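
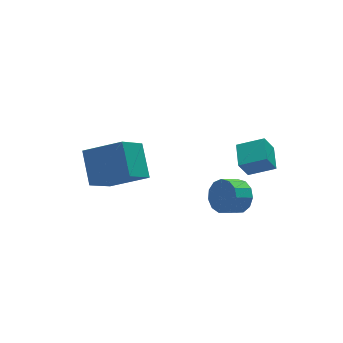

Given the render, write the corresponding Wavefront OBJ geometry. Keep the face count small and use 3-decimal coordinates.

v -2.228 2.913 -4.205
v -3.471 2.209 -2.863
v -1.947 4.394 -3.167
v -3.191 3.69 -1.825
v -0.689 1.97 -3.275
v -1.933 1.266 -1.933
v -0.409 3.451 -2.237
v -1.652 2.747 -0.895
v 2.722 -0.122 -4.135
v 3.151 0.085 -3.395
v 2.267 -0.051 -2.845
v 1.838 -0.258 -3.585
v 2.972 0.51 -3.577
v 2.089 0.374 -3.026
v 2.714 0.735 -3.935
v 1.83 0.599 -3.385
v 2.458 0.688 -4.358
v 1.575 0.552 -3.807
v 2.286 0.383 -4.709
v 1.403 0.247 -4.159
v 2.253 -0.081 -4.879
v 1.369 -0.218 -4.328
v 2.368 -0.559 -4.812
v 1.484 -0.695 -4.262
v 2.595 -0.898 -4.53
v 1.712 -1.034 -3.98
v 2.863 -0.99 -4.123
v 1.979 -1.127 -3.573
v 3.086 -0.807 -3.72
v 2.202 -0.943 -3.17
v 3.193 -0.406 -3.449
v 2.31 -0.543 -2.898
v 2.436 -1.539 -0.967
v 1.931 -1.589 -0.002
v 2.852 -0.447 -0.694
v 2.347 -0.497 0.271
v 3.513 -2.083 -0.431
v 3.008 -2.133 0.534
v 3.929 -0.991 -0.158
v 3.424 -1.041 0.807
f 2 4 1
f 5 2 1
f 1 4 3
f 3 5 1
f 2 8 4
f 6 2 5
f 6 8 2
f 4 8 3
f 7 5 3
f 3 8 7
f 7 6 5
f 8 6 7
f 10 9 13
f 10 13 11
f 11 13 14
f 11 14 12
f 13 9 15
f 13 15 14
f 14 15 16
f 14 16 12
f 15 9 17
f 15 17 16
f 16 17 18
f 16 18 12
f 17 9 19
f 17 19 18
f 18 19 20
f 18 20 12
f 19 9 21
f 19 21 20
f 20 21 22
f 20 22 12
f 21 9 23
f 21 23 22
f 22 23 24
f 22 24 12
f 23 9 25
f 23 25 24
f 24 25 26
f 24 26 12
f 25 9 27
f 25 27 26
f 26 27 28
f 26 28 12
f 27 9 29
f 27 29 28
f 28 29 30
f 28 30 12
f 29 9 31
f 29 31 30
f 30 31 32
f 30 32 12
f 31 9 10
f 31 10 32
f 32 10 11
f 32 11 12
f 34 36 33
f 37 34 33
f 33 36 35
f 35 37 33
f 34 40 36
f 38 34 37
f 38 40 34
f 36 40 35
f 39 37 35
f 35 40 39
f 39 38 37
f 40 38 39



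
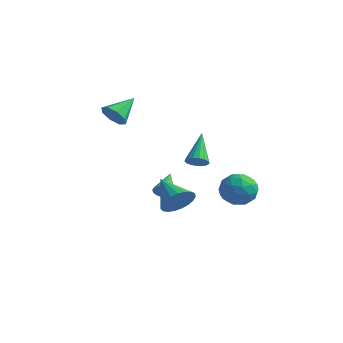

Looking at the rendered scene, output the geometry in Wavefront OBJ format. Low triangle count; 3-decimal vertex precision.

v 3.194 1.162 -1.583
v 3.714 1.567 -0.619
v 4.046 -0.507 -1.341
v 4.566 -0.102 -0.377
v 3.413 -0.283 -0.386
v 2.886 0.748 -0.536
v 4.874 0.312 -1.424
v 4.347 1.343 -1.574
v 4.752 1.042 -0.521
v 3.849 0.674 0.12
v 3.911 0.386 -2.08
v 3.008 0.018 -1.439
v 3.38 1.511 -1.122
v 4.38 -0.451 -0.838
v 3.703 -0.557 -0.843
v 4.008 -0.319 -0.277
v 2.893 1.029 -1.073
v 3.198 1.267 -0.507
v 3.021 0.18 -0.37
v 4.562 -0.207 -1.453
v 4.867 0.031 -0.887
v 3.752 1.379 -1.683
v 4.057 1.617 -1.117
v 4.739 0.88 -1.59
v 4.295 1.44 -0.498
v 4.795 0.459 -0.356
v 4.976 0.703 -0.972
v 4.667 1.309 -1.059
v 3.764 1.224 -0.121
v 4.265 0.243 0.021
v 3.587 0.137 0.016
v 3.278 0.743 -0.072
v 4.374 0.915 -0.064
v 3.495 0.817 -1.981
v 3.996 -0.164 -1.839
v 4.482 0.317 -1.888
v 4.173 0.923 -1.976
v 2.965 0.601 -1.604
v 3.465 -0.38 -1.462
v 3.093 -0.249 -0.901
v 2.784 0.357 -0.988
v 3.386 0.145 -1.896
v -3.396 -1.177 3.421
v -2.824 -1.58 3.987
v -3.164 0.437 4.339
v -2.506 -1.313 3.438
v -2.709 -0.966 2.878
v -3.314 -0.742 2.637
v -3.967 -0.773 2.855
v -4.285 -1.04 3.405
v -4.082 -1.387 3.964
v -3.477 -1.611 4.205
v 3.146 -2.38 2.006
v 3.706 -2.467 2.364
v 2.434 -0.92 3.474
v 3.78 -2.229 2.163
v 3.709 -2.025 1.926
v 3.509 -1.902 1.707
v 3.226 -1.889 1.556
v 2.925 -1.988 1.509
v 2.674 -2.177 1.575
v 2.532 -2.413 1.74
v 2.53 -2.641 1.966
v 2.67 -2.809 2.201
v 2.918 -2.879 2.391
v 3.219 -2.834 2.493
v 3.503 -2.686 2.483
v 2.53 -3.229 -0.834
v 2.859 -3.699 0.057
v 0.85 -2.531 0.154
v 3.044 -3.3 0.09
v 3.14 -2.889 -0.036
v 3.131 -2.537 -0.301
v 3.017 -2.304 -0.658
v 2.82 -2.231 -1.045
v 2.572 -2.331 -1.396
v 2.317 -2.586 -1.65
v 2.099 -2.952 -1.762
v 1.955 -3.366 -1.714
v 1.911 -3.756 -1.514
v 1.974 -4.055 -1.196
v 2.133 -4.211 -0.816
v 2.36 -4.198 -0.438
v 2.617 -4.016 -0.13
v -2.242 1.935 -3.445
v -1.718 1.915 -3.028
v -2.818 3.385 -2.655
v -1.616 2.079 -3.254
v -1.638 2.215 -3.519
v -1.779 2.295 -3.769
v -2.012 2.304 -3.955
v -2.29 2.239 -4.04
v -2.559 2.114 -4.007
v -2.765 1.954 -3.863
v -2.867 1.79 -3.636
v -2.846 1.654 -3.371
v -2.704 1.574 -3.121
v -2.471 1.566 -2.935
v -2.193 1.63 -2.85
v -1.924 1.755 -2.883
f 1 38 17
f 38 12 41
f 17 41 6
f 38 41 17
f 1 17 13
f 17 6 18
f 13 18 2
f 17 18 13
f 1 13 22
f 13 2 23
f 22 23 8
f 13 23 22
f 1 22 34
f 22 8 37
f 34 37 11
f 22 37 34
f 1 34 38
f 34 11 42
f 38 42 12
f 34 42 38
f 2 18 29
f 18 6 32
f 29 32 10
f 18 32 29
f 6 41 19
f 41 12 40
f 19 40 5
f 41 40 19
f 12 42 39
f 42 11 35
f 39 35 3
f 42 35 39
f 11 37 36
f 37 8 24
f 36 24 7
f 37 24 36
f 8 23 28
f 23 2 25
f 28 25 9
f 23 25 28
f 4 30 16
f 30 10 31
f 16 31 5
f 30 31 16
f 4 16 14
f 16 5 15
f 14 15 3
f 16 15 14
f 4 14 21
f 14 3 20
f 21 20 7
f 14 20 21
f 4 21 26
f 21 7 27
f 26 27 9
f 21 27 26
f 4 26 30
f 26 9 33
f 30 33 10
f 26 33 30
f 5 31 19
f 31 10 32
f 19 32 6
f 31 32 19
f 3 15 39
f 15 5 40
f 39 40 12
f 15 40 39
f 7 20 36
f 20 3 35
f 36 35 11
f 20 35 36
f 9 27 28
f 27 7 24
f 28 24 8
f 27 24 28
f 10 33 29
f 33 9 25
f 29 25 2
f 33 25 29
f 44 43 46
f 44 46 45
f 46 43 47
f 46 47 45
f 47 43 48
f 47 48 45
f 48 43 49
f 48 49 45
f 49 43 50
f 49 50 45
f 50 43 51
f 50 51 45
f 51 43 52
f 51 52 45
f 52 43 44
f 52 44 45
f 54 53 56
f 54 56 55
f 56 53 57
f 56 57 55
f 57 53 58
f 57 58 55
f 58 53 59
f 58 59 55
f 59 53 60
f 59 60 55
f 60 53 61
f 60 61 55
f 61 53 62
f 61 62 55
f 62 53 63
f 62 63 55
f 63 53 64
f 63 64 55
f 64 53 65
f 64 65 55
f 65 53 66
f 65 66 55
f 66 53 67
f 66 67 55
f 67 53 54
f 67 54 55
f 69 68 71
f 69 71 70
f 71 68 72
f 71 72 70
f 72 68 73
f 72 73 70
f 73 68 74
f 73 74 70
f 74 68 75
f 74 75 70
f 75 68 76
f 75 76 70
f 76 68 77
f 76 77 70
f 77 68 78
f 77 78 70
f 78 68 79
f 78 79 70
f 79 68 80
f 79 80 70
f 80 68 81
f 80 81 70
f 81 68 82
f 81 82 70
f 82 68 83
f 82 83 70
f 83 68 84
f 83 84 70
f 84 68 69
f 84 69 70
f 86 85 88
f 86 88 87
f 88 85 89
f 88 89 87
f 89 85 90
f 89 90 87
f 90 85 91
f 90 91 87
f 91 85 92
f 91 92 87
f 92 85 93
f 92 93 87
f 93 85 94
f 93 94 87
f 94 85 95
f 94 95 87
f 95 85 96
f 95 96 87
f 96 85 97
f 96 97 87
f 97 85 98
f 97 98 87
f 98 85 99
f 98 99 87
f 99 85 100
f 99 100 87
f 100 85 86
f 100 86 87



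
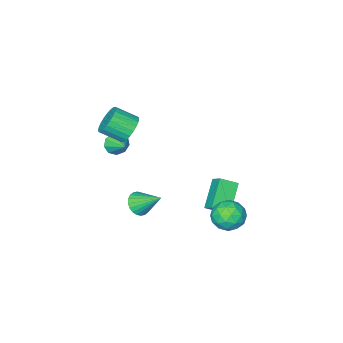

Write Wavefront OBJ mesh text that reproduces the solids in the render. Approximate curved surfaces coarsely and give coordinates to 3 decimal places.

v 1.083 -3.06 0.776
v 1.612 -2.381 0.958
v 2.446 -3.221 1.667
v 1.917 -3.9 1.484
v 1.396 -2.371 1.225
v 2.23 -3.211 1.933
v 1.132 -2.466 1.423
v 1.966 -3.306 2.132
v 0.86 -2.651 1.522
v 1.695 -3.491 2.231
v 0.623 -2.898 1.508
v 1.457 -3.739 2.217
v 0.455 -3.171 1.383
v 1.29 -4.011 2.091
v 0.384 -3.426 1.165
v 1.218 -4.266 1.873
v 0.418 -3.625 0.887
v 1.252 -4.466 1.596
v 0.554 -3.739 0.593
v 1.388 -4.579 1.302
v 0.77 -3.749 0.327
v 1.604 -4.589 1.035
v 1.034 -3.654 0.128
v 1.868 -4.494 0.837
v 1.305 -3.469 0.029
v 2.14 -4.309 0.738
v 1.543 -3.221 0.043
v 2.377 -4.062 0.752
v 1.71 -2.949 0.169
v 2.545 -3.789 0.877
v 1.782 -2.694 0.387
v 2.616 -3.534 1.095
v 1.748 -2.494 0.664
v 2.582 -3.335 1.373
v -1.838 0.048 -2.719
v -1.721 0.769 -2.143
v -2.659 0.563 -3.197
v -2.542 1.284 -2.621
v -0.658 0.816 -3.919
v -0.541 1.537 -3.343
v -1.479 1.331 -4.397
v -1.362 2.052 -3.821
v 2.178 -0.978 -3.231
v 2.85 -0.656 -3.319
v 1.722 0.258 -2.189
v 2.698 -0.53 -3.535
v 2.466 -0.472 -3.704
v 2.191 -0.492 -3.802
v 1.914 -0.585 -3.813
v 1.677 -0.738 -3.735
v 1.517 -0.928 -3.581
v 1.457 -1.125 -3.373
v 1.507 -1.3 -3.144
v 1.659 -1.426 -2.928
v 1.89 -1.483 -2.758
v 2.165 -1.464 -2.66
v 2.442 -1.371 -2.65
v 2.679 -1.218 -2.727
v 2.84 -1.028 -2.882
v 2.9 -0.831 -3.09
v 0.911 -4.462 -1.315
v 1.385 -4.79 -0.884
v 1.169 -3.418 -0.805
v 1.607 -4.643 -1.298
v 1.504 -4.411 -1.72
v 1.123 -4.203 -1.952
v 0.642 -4.116 -1.886
v 0.288 -4.191 -1.553
v 0.224 -4.393 -1.108
v 0.482 -4.626 -0.76
v 0.941 -4.783 -0.671
v -0.661 3.265 -2.275
v 0.128 3.413 -2.834
v -1.228 2.247 -3.346
v -0.439 2.395 -3.905
v -0.354 1.922 -3.053
v -0.003 2.55 -2.392
v -1.097 3.11 -3.788
v -0.746 3.738 -3.127
v -0.141 3.317 -3.769
v 0.318 2.582 -3.315
v -1.418 3.078 -2.865
v -0.959 2.343 -2.411
v -0.216 3.428 -2.461
v -0.884 2.232 -3.719
v -0.833 1.954 -3.219
v -0.37 2.04 -3.547
v -0.294 2.921 -2.201
v 0.17 3.008 -2.529
v -0.113 2.132 -2.658
v -1.27 2.652 -3.651
v -0.806 2.739 -3.979
v -0.73 3.62 -2.633
v -0.267 3.706 -2.961
v -0.987 3.528 -3.522
v 0.089 3.458 -3.339
v -0.245 2.86 -3.968
v -0.631 3.28 -3.9
v -0.425 3.65 -3.511
v 0.359 3.027 -3.072
v 0.025 2.429 -3.701
v 0.075 2.151 -3.2
v 0.281 2.52 -2.812
v 0.2 2.97 -3.621
v -1.125 3.231 -2.479
v -1.459 2.633 -3.108
v -1.381 3.14 -3.368
v -1.175 3.509 -2.98
v -0.855 2.8 -2.212
v -1.189 2.202 -2.841
v -0.675 2.01 -2.669
v -0.469 2.38 -2.28
v -1.3 2.69 -2.559
f 2 1 5
f 2 5 3
f 3 5 6
f 3 6 4
f 5 1 7
f 5 7 6
f 6 7 8
f 6 8 4
f 7 1 9
f 7 9 8
f 8 9 10
f 8 10 4
f 9 1 11
f 9 11 10
f 10 11 12
f 10 12 4
f 11 1 13
f 11 13 12
f 12 13 14
f 12 14 4
f 13 1 15
f 13 15 14
f 14 15 16
f 14 16 4
f 15 1 17
f 15 17 16
f 16 17 18
f 16 18 4
f 17 1 19
f 17 19 18
f 18 19 20
f 18 20 4
f 19 1 21
f 19 21 20
f 20 21 22
f 20 22 4
f 21 1 23
f 21 23 22
f 22 23 24
f 22 24 4
f 23 1 25
f 23 25 24
f 24 25 26
f 24 26 4
f 25 1 27
f 25 27 26
f 26 27 28
f 26 28 4
f 27 1 29
f 27 29 28
f 28 29 30
f 28 30 4
f 29 1 31
f 29 31 30
f 30 31 32
f 30 32 4
f 31 1 33
f 31 33 32
f 32 33 34
f 32 34 4
f 33 1 2
f 33 2 34
f 34 2 3
f 34 3 4
f 36 38 35
f 39 36 35
f 35 38 37
f 37 39 35
f 36 42 38
f 40 36 39
f 40 42 36
f 38 42 37
f 41 39 37
f 37 42 41
f 41 40 39
f 42 40 41
f 44 43 46
f 44 46 45
f 46 43 47
f 46 47 45
f 47 43 48
f 47 48 45
f 48 43 49
f 48 49 45
f 49 43 50
f 49 50 45
f 50 43 51
f 50 51 45
f 51 43 52
f 51 52 45
f 52 43 53
f 52 53 45
f 53 43 54
f 53 54 45
f 54 43 55
f 54 55 45
f 55 43 56
f 55 56 45
f 56 43 57
f 56 57 45
f 57 43 58
f 57 58 45
f 58 43 59
f 58 59 45
f 59 43 60
f 59 60 45
f 60 43 44
f 60 44 45
f 62 61 64
f 62 64 63
f 64 61 65
f 64 65 63
f 65 61 66
f 65 66 63
f 66 61 67
f 66 67 63
f 67 61 68
f 67 68 63
f 68 61 69
f 68 69 63
f 69 61 70
f 69 70 63
f 70 61 71
f 70 71 63
f 71 61 62
f 71 62 63
f 72 109 88
f 109 83 112
f 88 112 77
f 109 112 88
f 72 88 84
f 88 77 89
f 84 89 73
f 88 89 84
f 72 84 93
f 84 73 94
f 93 94 79
f 84 94 93
f 72 93 105
f 93 79 108
f 105 108 82
f 93 108 105
f 72 105 109
f 105 82 113
f 109 113 83
f 105 113 109
f 73 89 100
f 89 77 103
f 100 103 81
f 89 103 100
f 77 112 90
f 112 83 111
f 90 111 76
f 112 111 90
f 83 113 110
f 113 82 106
f 110 106 74
f 113 106 110
f 82 108 107
f 108 79 95
f 107 95 78
f 108 95 107
f 79 94 99
f 94 73 96
f 99 96 80
f 94 96 99
f 75 101 87
f 101 81 102
f 87 102 76
f 101 102 87
f 75 87 85
f 87 76 86
f 85 86 74
f 87 86 85
f 75 85 92
f 85 74 91
f 92 91 78
f 85 91 92
f 75 92 97
f 92 78 98
f 97 98 80
f 92 98 97
f 75 97 101
f 97 80 104
f 101 104 81
f 97 104 101
f 76 102 90
f 102 81 103
f 90 103 77
f 102 103 90
f 74 86 110
f 86 76 111
f 110 111 83
f 86 111 110
f 78 91 107
f 91 74 106
f 107 106 82
f 91 106 107
f 80 98 99
f 98 78 95
f 99 95 79
f 98 95 99
f 81 104 100
f 104 80 96
f 100 96 73
f 104 96 100



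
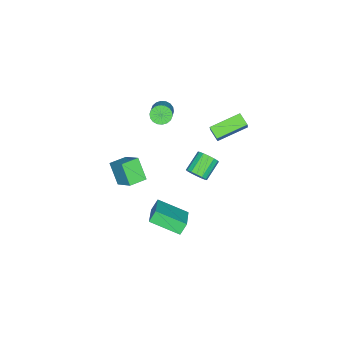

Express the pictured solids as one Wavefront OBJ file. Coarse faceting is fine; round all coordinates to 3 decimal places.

v 2.275 -1.141 2.058
v 2.757 -0.098 2.96
v 1.358 -0.673 2.007
v 1.84 0.37 2.909
v 2.72 -0.39 0.951
v 3.202 0.653 1.853
v 1.803 0.078 0.9
v 2.285 1.121 1.802
v -1.809 3.176 2.504
v -2.159 2.543 2.889
v -3.184 4.279 3.065
v -3.534 3.646 3.45
v -1.346 3.374 3.25
v -1.696 2.741 3.635
v -2.721 4.477 3.811
v -3.071 3.844 4.196
v -0.009 0.057 -3.878
v -0.429 0.241 -3.21
v -0.453 1.747 -4.624
v -0.872 1.932 -3.956
v 1.472 0.768 -3.144
v 1.053 0.953 -2.476
v 1.029 2.459 -3.89
v 0.609 2.643 -3.222
v 1.918 3.899 3.299
v 2.248 4.103 3.782
v 1.172 4.225 4.465
v 0.842 4.021 3.981
v 2.173 4.367 3.616
v 1.097 4.489 4.299
v 2.029 4.505 3.365
v 0.953 4.627 4.048
v 1.855 4.482 3.096
v 0.78 4.604 3.779
v 1.699 4.302 2.881
v 0.623 4.424 3.564
v 1.601 4.014 2.778
v 0.525 4.136 3.461
v 1.588 3.695 2.815
v 0.512 3.817 3.498
v 1.663 3.431 2.981
v 0.587 3.553 3.664
v 1.807 3.293 3.232
v 0.731 3.415 3.915
v 1.98 3.316 3.501
v 0.905 3.438 4.184
v 2.137 3.496 3.716
v 1.061 3.618 4.399
v 2.235 3.784 3.819
v 1.159 3.906 4.502
v -4.517 -1.745 0.44
v -4.229 -1.496 -0.074
v -2.955 -0.865 0.946
v -3.243 -1.115 1.46
v -4.401 -1.286 0.01
v -3.127 -0.655 1.03
v -4.596 -1.166 0.18
v -3.322 -0.535 1.2
v -4.775 -1.161 0.401
v -3.501 -0.53 1.421
v -4.904 -1.272 0.63
v -3.629 -0.641 1.65
v -4.955 -1.477 0.821
v -3.681 -0.846 1.841
v -4.92 -1.735 0.937
v -3.646 -1.104 1.957
v -4.805 -1.995 0.954
v -3.531 -1.364 1.974
v -4.633 -2.205 0.87
v -3.359 -1.574 1.89
v -4.438 -2.325 0.7
v -3.164 -1.694 1.72
v -4.259 -2.33 0.479
v -2.985 -1.699 1.499
v -4.131 -2.219 0.25
v -2.856 -1.588 1.27
v -4.079 -2.014 0.059
v -2.805 -1.383 1.079
v -4.114 -1.756 -0.057
v -2.84 -1.125 0.963
f 2 4 1
f 5 2 1
f 1 4 3
f 3 5 1
f 2 8 4
f 6 2 5
f 6 8 2
f 4 8 3
f 7 5 3
f 3 8 7
f 7 6 5
f 8 6 7
f 10 12 9
f 13 10 9
f 9 12 11
f 11 13 9
f 10 16 12
f 14 10 13
f 14 16 10
f 12 16 11
f 15 13 11
f 11 16 15
f 15 14 13
f 16 14 15
f 18 20 17
f 21 18 17
f 17 20 19
f 19 21 17
f 18 24 20
f 22 18 21
f 22 24 18
f 20 24 19
f 23 21 19
f 19 24 23
f 23 22 21
f 24 22 23
f 26 25 29
f 26 29 27
f 27 29 30
f 27 30 28
f 29 25 31
f 29 31 30
f 30 31 32
f 30 32 28
f 31 25 33
f 31 33 32
f 32 33 34
f 32 34 28
f 33 25 35
f 33 35 34
f 34 35 36
f 34 36 28
f 35 25 37
f 35 37 36
f 36 37 38
f 36 38 28
f 37 25 39
f 37 39 38
f 38 39 40
f 38 40 28
f 39 25 41
f 39 41 40
f 40 41 42
f 40 42 28
f 41 25 43
f 41 43 42
f 42 43 44
f 42 44 28
f 43 25 45
f 43 45 44
f 44 45 46
f 44 46 28
f 45 25 47
f 45 47 46
f 46 47 48
f 46 48 28
f 47 25 49
f 47 49 48
f 48 49 50
f 48 50 28
f 49 25 26
f 49 26 50
f 50 26 27
f 50 27 28
f 52 51 55
f 52 55 53
f 53 55 56
f 53 56 54
f 55 51 57
f 55 57 56
f 56 57 58
f 56 58 54
f 57 51 59
f 57 59 58
f 58 59 60
f 58 60 54
f 59 51 61
f 59 61 60
f 60 61 62
f 60 62 54
f 61 51 63
f 61 63 62
f 62 63 64
f 62 64 54
f 63 51 65
f 63 65 64
f 64 65 66
f 64 66 54
f 65 51 67
f 65 67 66
f 66 67 68
f 66 68 54
f 67 51 69
f 67 69 68
f 68 69 70
f 68 70 54
f 69 51 71
f 69 71 70
f 70 71 72
f 70 72 54
f 71 51 73
f 71 73 72
f 72 73 74
f 72 74 54
f 73 51 75
f 73 75 74
f 74 75 76
f 74 76 54
f 75 51 77
f 75 77 76
f 76 77 78
f 76 78 54
f 77 51 79
f 77 79 78
f 78 79 80
f 78 80 54
f 79 51 52
f 79 52 80
f 80 52 53
f 80 53 54



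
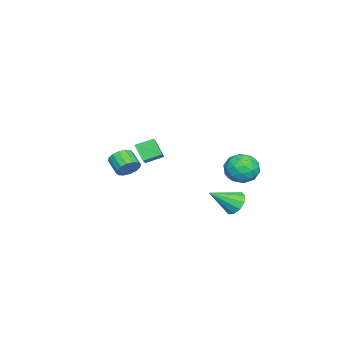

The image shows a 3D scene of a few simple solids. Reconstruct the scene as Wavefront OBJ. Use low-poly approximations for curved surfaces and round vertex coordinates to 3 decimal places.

v -1.892 -2.862 0.087
v -1.465 -3.465 -0.163
v -2.161 -4.201 0.422
v -2.588 -3.598 0.673
v -1.293 -3.352 0.184
v -1.989 -4.088 0.769
v -1.281 -3.108 0.505
v -1.977 -3.844 1.091
v -1.433 -2.798 0.714
v -2.129 -3.533 1.3
v -1.707 -2.505 0.756
v -2.404 -3.241 1.341
v -2.032 -2.308 0.618
v -2.728 -3.043 1.203
v -2.319 -2.259 0.338
v -3.015 -2.995 0.923
v -2.491 -2.372 -0.009
v -3.187 -3.108 0.576
v -2.503 -2.616 -0.331
v -3.199 -3.352 0.255
v -2.351 -2.927 -0.54
v -3.047 -3.662 0.046
v -2.076 -3.219 -0.581
v -2.773 -3.955 0.004
v -1.752 -3.417 -0.443
v -2.448 -4.152 0.142
v 1.649 4.523 0.194
v 2.351 4.661 -0.247
v 2.551 3.297 1.246
v 2.342 4.995 0.15
v 2.069 5.149 0.564
v 1.635 5.064 0.836
v 1.207 4.772 0.863
v 0.947 4.385 0.634
v 0.956 4.05 0.237
v 1.229 3.896 -0.176
v 1.663 3.981 -0.448
v 2.092 4.273 -0.475
v -2.123 4.729 0.699
v -1.464 3.881 0.4
v -3.336 3.559 1.34
v -2.677 2.711 1.041
v -2.374 3.385 1.875
v -1.624 4.108 1.479
v -3.176 3.332 0.261
v -2.426 4.055 -0.135
v -2.115 3.018 0.129
v -1.619 3.051 1.127
v -3.181 4.389 0.613
v -2.685 4.422 1.611
v -1.687 4.408 0.493
v -3.113 3.032 1.247
v -2.935 3.428 1.737
v -2.548 2.93 1.561
v -1.781 4.541 1.128
v -1.394 4.043 0.952
v -1.929 3.751 1.819
v -3.406 3.397 0.788
v -3.019 2.899 0.612
v -2.252 4.51 0.179
v -1.865 4.012 0.003
v -2.871 3.689 -0.079
v -1.682 3.402 0.158
v -2.395 2.714 0.535
v -2.688 3.079 0.076
v -2.248 3.504 -0.157
v -1.391 3.421 0.744
v -2.104 2.734 1.121
v -1.926 3.13 1.612
v -1.485 3.555 1.379
v -1.773 2.914 0.585
v -2.696 4.706 0.619
v -3.409 4.019 0.996
v -3.315 3.885 0.361
v -2.874 4.31 0.128
v -2.405 4.726 1.205
v -3.118 4.038 1.582
v -2.552 3.936 1.897
v -2.112 4.361 1.664
v -3.027 4.526 1.155
v -1.517 -2.204 2.067
v 0.023 -1.801 3.01
v -2.02 -1.244 2.479
v -0.48 -0.84 3.421
v -1.1 -1.58 1.119
v 0.44 -1.176 2.061
v -1.603 -0.619 1.53
v -0.063 -0.216 2.473
f 2 1 5
f 2 5 3
f 3 5 6
f 3 6 4
f 5 1 7
f 5 7 6
f 6 7 8
f 6 8 4
f 7 1 9
f 7 9 8
f 8 9 10
f 8 10 4
f 9 1 11
f 9 11 10
f 10 11 12
f 10 12 4
f 11 1 13
f 11 13 12
f 12 13 14
f 12 14 4
f 13 1 15
f 13 15 14
f 14 15 16
f 14 16 4
f 15 1 17
f 15 17 16
f 16 17 18
f 16 18 4
f 17 1 19
f 17 19 18
f 18 19 20
f 18 20 4
f 19 1 21
f 19 21 20
f 20 21 22
f 20 22 4
f 21 1 23
f 21 23 22
f 22 23 24
f 22 24 4
f 23 1 25
f 23 25 24
f 24 25 26
f 24 26 4
f 25 1 2
f 25 2 26
f 26 2 3
f 26 3 4
f 28 27 30
f 28 30 29
f 30 27 31
f 30 31 29
f 31 27 32
f 31 32 29
f 32 27 33
f 32 33 29
f 33 27 34
f 33 34 29
f 34 27 35
f 34 35 29
f 35 27 36
f 35 36 29
f 36 27 37
f 36 37 29
f 37 27 38
f 37 38 29
f 38 27 28
f 38 28 29
f 39 76 55
f 76 50 79
f 55 79 44
f 76 79 55
f 39 55 51
f 55 44 56
f 51 56 40
f 55 56 51
f 39 51 60
f 51 40 61
f 60 61 46
f 51 61 60
f 39 60 72
f 60 46 75
f 72 75 49
f 60 75 72
f 39 72 76
f 72 49 80
f 76 80 50
f 72 80 76
f 40 56 67
f 56 44 70
f 67 70 48
f 56 70 67
f 44 79 57
f 79 50 78
f 57 78 43
f 79 78 57
f 50 80 77
f 80 49 73
f 77 73 41
f 80 73 77
f 49 75 74
f 75 46 62
f 74 62 45
f 75 62 74
f 46 61 66
f 61 40 63
f 66 63 47
f 61 63 66
f 42 68 54
f 68 48 69
f 54 69 43
f 68 69 54
f 42 54 52
f 54 43 53
f 52 53 41
f 54 53 52
f 42 52 59
f 52 41 58
f 59 58 45
f 52 58 59
f 42 59 64
f 59 45 65
f 64 65 47
f 59 65 64
f 42 64 68
f 64 47 71
f 68 71 48
f 64 71 68
f 43 69 57
f 69 48 70
f 57 70 44
f 69 70 57
f 41 53 77
f 53 43 78
f 77 78 50
f 53 78 77
f 45 58 74
f 58 41 73
f 74 73 49
f 58 73 74
f 47 65 66
f 65 45 62
f 66 62 46
f 65 62 66
f 48 71 67
f 71 47 63
f 67 63 40
f 71 63 67
f 82 84 81
f 85 82 81
f 81 84 83
f 83 85 81
f 82 88 84
f 86 82 85
f 86 88 82
f 84 88 83
f 87 85 83
f 83 88 87
f 87 86 85
f 88 86 87



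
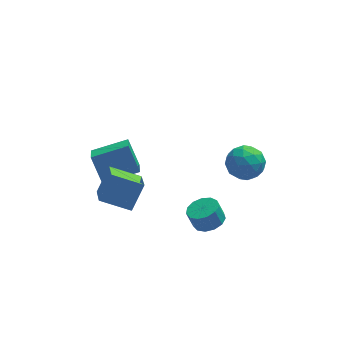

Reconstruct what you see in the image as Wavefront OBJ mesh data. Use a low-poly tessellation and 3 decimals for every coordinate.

v 2.585 -1.014 2.999
v 3.277 -0.86 2.153
v 1.943 -2.48 2.207
v 2.635 -2.326 1.361
v 3.029 -2.618 2.35
v 3.426 -1.711 2.84
v 1.794 -1.629 1.52
v 2.191 -0.722 2.01
v 2.789 -1.24 1.239
v 3.552 -1.851 1.752
v 1.668 -1.489 2.608
v 2.431 -2.1 3.121
v 2.987 -0.808 2.646
v 2.233 -2.532 1.714
v 2.464 -2.703 2.296
v 2.871 -2.613 1.799
v 3.074 -1.308 3.049
v 3.481 -1.218 2.552
v 3.336 -2.251 2.668
v 1.739 -2.122 1.808
v 2.146 -2.032 1.311
v 2.349 -0.727 2.561
v 2.756 -0.637 2.064
v 1.884 -1.089 1.692
v 3.107 -0.941 1.611
v 2.73 -1.803 1.145
v 2.236 -1.393 1.239
v 2.469 -0.86 1.527
v 3.556 -1.3 1.913
v 3.178 -2.162 1.447
v 3.41 -2.333 2.029
v 3.643 -1.8 2.317
v 3.269 -1.523 1.375
v 2.042 -1.178 2.913
v 1.664 -2.04 2.447
v 1.577 -1.54 2.043
v 1.81 -1.007 2.331
v 2.49 -1.537 3.215
v 2.113 -2.399 2.749
v 2.751 -2.48 2.833
v 2.984 -1.947 3.121
v 1.951 -1.817 2.985
v 0.84 -1.361 -3.2
v 1.447 -1.969 -2.9
v 1.087 -1.827 -1.881
v 0.48 -1.219 -2.18
v 1.679 -1.512 -2.882
v 1.319 -1.37 -1.863
v 1.645 -1.007 -2.965
v 1.285 -0.865 -1.946
v 1.355 -0.615 -3.122
v 0.995 -0.473 -2.103
v 0.901 -0.459 -3.304
v 0.541 -0.317 -2.284
v 0.428 -0.59 -3.452
v 0.068 -0.448 -2.433
v 0.086 -0.965 -3.521
v -0.274 -0.823 -2.502
v -0.017 -1.467 -3.487
v -0.377 -1.325 -2.468
v 0.152 -1.934 -3.362
v -0.208 -1.792 -2.343
v 0.54 -2.22 -3.186
v 0.18 -2.078 -2.167
v 1.022 -2.233 -3.014
v 0.663 -2.091 -1.995
v -3.341 -1.238 -1.183
v -3.293 -2.698 -0.353
v -4.982 -0.903 -0.498
v -4.934 -2.362 0.332
v -2.626 -0.458 0.148
v -2.578 -1.917 0.978
v -4.267 -0.122 0.833
v -4.219 -1.582 1.663
v -5.091 3.353 -1.369
v -5.146 2.098 -0.665
v -3.07 3.596 -0.777
v -3.126 2.342 -0.072
v -4.554 2.498 -2.848
v -4.61 1.244 -2.143
v -2.534 2.742 -2.255
v -2.589 1.487 -1.551
f 1 38 17
f 38 12 41
f 17 41 6
f 38 41 17
f 1 17 13
f 17 6 18
f 13 18 2
f 17 18 13
f 1 13 22
f 13 2 23
f 22 23 8
f 13 23 22
f 1 22 34
f 22 8 37
f 34 37 11
f 22 37 34
f 1 34 38
f 34 11 42
f 38 42 12
f 34 42 38
f 2 18 29
f 18 6 32
f 29 32 10
f 18 32 29
f 6 41 19
f 41 12 40
f 19 40 5
f 41 40 19
f 12 42 39
f 42 11 35
f 39 35 3
f 42 35 39
f 11 37 36
f 37 8 24
f 36 24 7
f 37 24 36
f 8 23 28
f 23 2 25
f 28 25 9
f 23 25 28
f 4 30 16
f 30 10 31
f 16 31 5
f 30 31 16
f 4 16 14
f 16 5 15
f 14 15 3
f 16 15 14
f 4 14 21
f 14 3 20
f 21 20 7
f 14 20 21
f 4 21 26
f 21 7 27
f 26 27 9
f 21 27 26
f 4 26 30
f 26 9 33
f 30 33 10
f 26 33 30
f 5 31 19
f 31 10 32
f 19 32 6
f 31 32 19
f 3 15 39
f 15 5 40
f 39 40 12
f 15 40 39
f 7 20 36
f 20 3 35
f 36 35 11
f 20 35 36
f 9 27 28
f 27 7 24
f 28 24 8
f 27 24 28
f 10 33 29
f 33 9 25
f 29 25 2
f 33 25 29
f 44 43 47
f 44 47 45
f 45 47 48
f 45 48 46
f 47 43 49
f 47 49 48
f 48 49 50
f 48 50 46
f 49 43 51
f 49 51 50
f 50 51 52
f 50 52 46
f 51 43 53
f 51 53 52
f 52 53 54
f 52 54 46
f 53 43 55
f 53 55 54
f 54 55 56
f 54 56 46
f 55 43 57
f 55 57 56
f 56 57 58
f 56 58 46
f 57 43 59
f 57 59 58
f 58 59 60
f 58 60 46
f 59 43 61
f 59 61 60
f 60 61 62
f 60 62 46
f 61 43 63
f 61 63 62
f 62 63 64
f 62 64 46
f 63 43 65
f 63 65 64
f 64 65 66
f 64 66 46
f 65 43 44
f 65 44 66
f 66 44 45
f 66 45 46
f 68 70 67
f 71 68 67
f 67 70 69
f 69 71 67
f 68 74 70
f 72 68 71
f 72 74 68
f 70 74 69
f 73 71 69
f 69 74 73
f 73 72 71
f 74 72 73
f 76 78 75
f 79 76 75
f 75 78 77
f 77 79 75
f 76 82 78
f 80 76 79
f 80 82 76
f 78 82 77
f 81 79 77
f 77 82 81
f 81 80 79
f 82 80 81



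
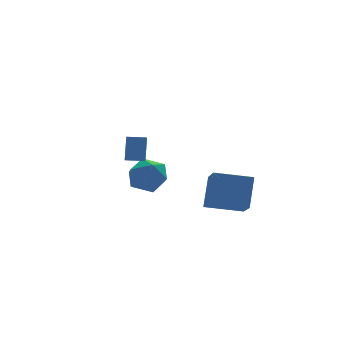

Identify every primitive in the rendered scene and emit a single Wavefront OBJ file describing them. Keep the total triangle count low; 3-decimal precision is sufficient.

v 0.081 -2.263 1.59
v 0.622 -1.541 2.983
v 0.494 -0.825 0.683
v 1.035 -0.102 2.076
v 1.665 -2.898 1.304
v 2.206 -2.175 2.697
v 2.078 -1.459 0.397
v 2.619 -0.737 1.79
v -1.171 3.326 0.472
v -0.366 3.896 0.14
v -0.294 2.884 1.84
v 0.511 3.454 1.508
v -0.363 3.923 1.824
v -0.905 4.196 0.978
v 0.245 2.584 1.002
v -0.297 2.857 0.156
v 0.509 3.437 0.467
v 0.133 4.265 0.975
v -0.793 2.515 1.005
v -1.169 3.343 1.513
v -2.864 -0.328 3.817
v -2.619 0.081 4.973
v -2.088 1.494 3.007
v -1.843 1.904 4.162
v -2.117 -0.664 3.778
v -1.872 -0.254 4.933
v -1.341 1.159 2.967
v -1.096 1.568 4.123
f 2 4 1
f 5 2 1
f 1 4 3
f 3 5 1
f 2 8 4
f 6 2 5
f 6 8 2
f 4 8 3
f 7 5 3
f 3 8 7
f 7 6 5
f 8 6 7
f 9 20 14
f 9 14 10
f 9 10 16
f 9 16 19
f 9 19 20
f 10 14 18
f 14 20 13
f 20 19 11
f 19 16 15
f 16 10 17
f 12 18 13
f 12 13 11
f 12 11 15
f 12 15 17
f 12 17 18
f 13 18 14
f 11 13 20
f 15 11 19
f 17 15 16
f 18 17 10
f 22 24 21
f 25 22 21
f 21 24 23
f 23 25 21
f 22 28 24
f 26 22 25
f 26 28 22
f 24 28 23
f 27 25 23
f 23 28 27
f 27 26 25
f 28 26 27



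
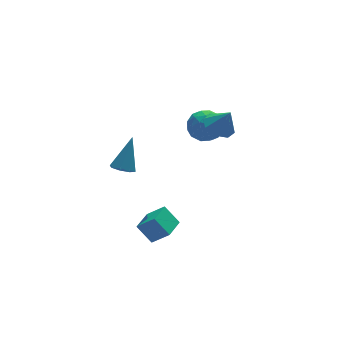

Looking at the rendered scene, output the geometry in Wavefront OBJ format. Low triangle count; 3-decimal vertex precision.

v 0.813 -0.744 2.545
v 1.67 -0.545 2.245
v 1.307 -1.076 3.735
v 1.346 0.018 2.536
v 0.71 0.134 2.833
v 0.134 -0.264 2.961
v -0.044 -0.943 2.846
v 0.28 -1.506 2.554
v 0.916 -1.623 2.258
v 1.492 -1.225 2.129
v 0.27 1.342 2.04
v 1.197 1.554 1.592
v 0.243 -0.174 1.268
v 1.17 0.038 0.82
v 1.113 -0.125 1.857
v 1.129 0.812 2.334
v 0.311 0.568 0.526
v 0.327 1.505 1.003
v 1.223 1.076 0.656
v 1.718 0.648 1.479
v -0.278 0.732 1.381
v 0.217 0.304 2.204
v 0.736 1.581 1.884
v 0.704 -0.201 0.976
v 0.67 -0.297 1.585
v 1.216 -0.172 1.322
v 0.696 1.145 2.32
v 1.241 1.269 2.057
v 1.191 0.283 2.212
v 0.199 0.111 0.803
v 0.744 0.235 0.54
v 0.224 1.552 1.538
v 0.77 1.677 1.275
v 0.249 1.097 0.648
v 1.296 1.425 1.071
v 1.28 0.534 0.616
v 0.775 0.845 0.444
v 0.785 1.396 0.724
v 1.587 1.173 1.554
v 1.571 0.282 1.1
v 1.537 0.186 1.71
v 1.547 0.737 1.99
v 1.602 0.892 1.004
v -0.131 1.098 1.76
v -0.147 0.207 1.306
v -0.107 0.643 0.87
v -0.097 1.194 1.15
v 0.16 0.846 2.244
v 0.144 -0.045 1.789
v 0.655 -0.016 2.136
v 0.665 0.535 2.416
v -0.162 0.488 1.856
v -3.694 1.409 -1.158
v -3.163 0.943 -1.231
v -2.806 2.151 0.558
v -3.064 1.413 -1.486
v -3.334 1.88 -1.548
v -3.814 2.072 -1.382
v -4.225 1.875 -1.085
v -4.324 1.405 -0.831
v -4.054 0.937 -0.768
v -3.573 0.746 -0.934
v -3.424 -1.746 -4.816
v -3.954 -1.011 -3.898
v -2.434 -0.802 -5
v -2.964 -0.068 -4.081
v -2.676 -2.352 -3.899
v -3.206 -1.618 -2.98
v -1.686 -1.409 -4.082
v -2.216 -0.674 -3.164
f 2 1 4
f 2 4 3
f 4 1 5
f 4 5 3
f 5 1 6
f 5 6 3
f 6 1 7
f 6 7 3
f 7 1 8
f 7 8 3
f 8 1 9
f 8 9 3
f 9 1 10
f 9 10 3
f 10 1 2
f 10 2 3
f 11 48 27
f 48 22 51
f 27 51 16
f 48 51 27
f 11 27 23
f 27 16 28
f 23 28 12
f 27 28 23
f 11 23 32
f 23 12 33
f 32 33 18
f 23 33 32
f 11 32 44
f 32 18 47
f 44 47 21
f 32 47 44
f 11 44 48
f 44 21 52
f 48 52 22
f 44 52 48
f 12 28 39
f 28 16 42
f 39 42 20
f 28 42 39
f 16 51 29
f 51 22 50
f 29 50 15
f 51 50 29
f 22 52 49
f 52 21 45
f 49 45 13
f 52 45 49
f 21 47 46
f 47 18 34
f 46 34 17
f 47 34 46
f 18 33 38
f 33 12 35
f 38 35 19
f 33 35 38
f 14 40 26
f 40 20 41
f 26 41 15
f 40 41 26
f 14 26 24
f 26 15 25
f 24 25 13
f 26 25 24
f 14 24 31
f 24 13 30
f 31 30 17
f 24 30 31
f 14 31 36
f 31 17 37
f 36 37 19
f 31 37 36
f 14 36 40
f 36 19 43
f 40 43 20
f 36 43 40
f 15 41 29
f 41 20 42
f 29 42 16
f 41 42 29
f 13 25 49
f 25 15 50
f 49 50 22
f 25 50 49
f 17 30 46
f 30 13 45
f 46 45 21
f 30 45 46
f 19 37 38
f 37 17 34
f 38 34 18
f 37 34 38
f 20 43 39
f 43 19 35
f 39 35 12
f 43 35 39
f 54 53 56
f 54 56 55
f 56 53 57
f 56 57 55
f 57 53 58
f 57 58 55
f 58 53 59
f 58 59 55
f 59 53 60
f 59 60 55
f 60 53 61
f 60 61 55
f 61 53 62
f 61 62 55
f 62 53 54
f 62 54 55
f 64 66 63
f 67 64 63
f 63 66 65
f 65 67 63
f 64 70 66
f 68 64 67
f 68 70 64
f 66 70 65
f 69 67 65
f 65 70 69
f 69 68 67
f 70 68 69



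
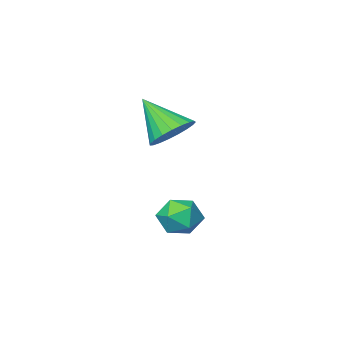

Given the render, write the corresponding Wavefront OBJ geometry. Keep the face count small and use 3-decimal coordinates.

v 2.995 -1.345 -1.789
v 3.563 -1.773 -1.301
v 2.197 -2.487 -1.859
v 2.765 -2.915 -1.371
v 2.293 -2.28 -1.027
v 2.787 -1.575 -0.984
v 2.973 -2.685 -2.176
v 3.467 -1.98 -2.133
v 3.55 -2.601 -1.54
v 3.129 -2.351 -0.831
v 2.631 -1.909 -2.329
v 2.21 -1.659 -1.62
v 2.646 -2.987 1.918
v 3.085 -2.307 2.355
v 3.134 -4.153 3.242
v 2.734 -2.284 2.504
v 2.367 -2.383 2.552
v 2.049 -2.586 2.491
v 1.834 -2.858 2.33
v 1.76 -3.153 2.098
v 1.838 -3.42 1.835
v 2.057 -3.611 1.586
v 2.377 -3.695 1.395
v 2.744 -3.656 1.294
v 3.094 -3.502 1.3
v 3.367 -3.259 1.414
v 3.515 -2.969 1.615
v 3.513 -2.682 1.868
v 3.361 -2.448 2.13
f 1 12 6
f 1 6 2
f 1 2 8
f 1 8 11
f 1 11 12
f 2 6 10
f 6 12 5
f 12 11 3
f 11 8 7
f 8 2 9
f 4 10 5
f 4 5 3
f 4 3 7
f 4 7 9
f 4 9 10
f 5 10 6
f 3 5 12
f 7 3 11
f 9 7 8
f 10 9 2
f 14 13 16
f 14 16 15
f 16 13 17
f 16 17 15
f 17 13 18
f 17 18 15
f 18 13 19
f 18 19 15
f 19 13 20
f 19 20 15
f 20 13 21
f 20 21 15
f 21 13 22
f 21 22 15
f 22 13 23
f 22 23 15
f 23 13 24
f 23 24 15
f 24 13 25
f 24 25 15
f 25 13 26
f 25 26 15
f 26 13 27
f 26 27 15
f 27 13 28
f 27 28 15
f 28 13 29
f 28 29 15
f 29 13 14
f 29 14 15



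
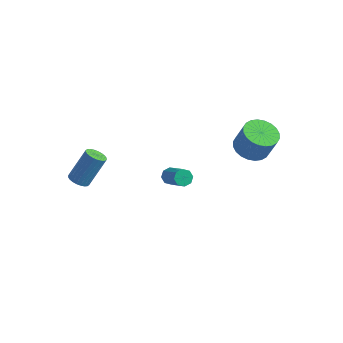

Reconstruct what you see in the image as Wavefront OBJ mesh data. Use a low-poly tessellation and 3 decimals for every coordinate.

v -3.495 -4.061 -0.735
v -3.02 -4.507 -0.631
v -2.489 -3.525 1.159
v -2.965 -3.079 1.055
v -2.893 -4.329 -0.767
v -2.362 -3.347 1.024
v -2.858 -4.11 -0.898
v -2.327 -3.128 0.893
v -2.919 -3.883 -1.004
v -2.388 -2.901 0.787
v -3.069 -3.684 -1.069
v -2.538 -2.702 0.722
v -3.283 -3.542 -1.083
v -2.752 -2.56 0.707
v -3.53 -3.479 -1.044
v -2.999 -2.497 0.746
v -3.771 -3.505 -0.959
v -3.24 -2.522 0.832
v -3.971 -3.615 -0.839
v -3.44 -2.633 0.951
v -4.098 -3.793 -0.704
v -3.567 -2.811 1.087
v -4.133 -4.012 -0.573
v -3.602 -3.03 1.218
v -4.072 -4.239 -0.467
v -3.541 -3.257 1.324
v -3.922 -4.438 -0.402
v -3.391 -3.456 1.389
v -3.708 -4.58 -0.387
v -3.177 -3.598 1.403
v -3.461 -4.643 -0.426
v -2.93 -3.661 1.364
v -3.22 -4.618 -0.512
v -2.689 -3.635 1.279
v -0.749 0.979 -2.761
v -0.35 1.143 -3.164
v 1.008 0.444 -2.102
v 0.609 0.281 -1.699
v -0.426 1.464 -2.856
v 0.932 0.765 -1.794
v -0.691 1.501 -2.492
v 0.668 0.802 -1.43
v -0.99 1.233 -2.286
v 0.368 0.534 -1.224
v -1.148 0.816 -2.358
v 0.21 0.117 -1.296
v -1.072 0.495 -2.666
v 0.286 -0.204 -1.604
v -0.808 0.458 -3.03
v 0.551 -0.241 -1.968
v -0.508 0.726 -3.236
v 0.85 0.027 -2.174
v 2.942 3.665 -0.276
v 3.873 4.11 -0.657
v 4.529 4.12 0.955
v 3.598 3.675 1.336
v 3.644 4.461 -0.566
v 4.299 4.471 1.046
v 3.307 4.691 -0.431
v 3.963 4.701 1.181
v 2.916 4.765 -0.272
v 3.571 4.775 1.34
v 2.528 4.671 -0.114
v 3.183 4.681 1.498
v 2.203 4.424 0.02
v 2.859 4.434 1.632
v 1.991 4.062 0.109
v 2.646 4.072 1.72
v 1.924 3.639 0.139
v 2.579 3.649 1.75
v 2.011 3.22 0.105
v 2.667 3.23 1.717
v 2.241 2.869 0.014
v 2.896 2.879 1.626
v 2.577 2.639 -0.121
v 3.233 2.649 1.491
v 2.969 2.565 -0.28
v 3.624 2.575 1.332
v 3.357 2.659 -0.438
v 4.012 2.669 1.174
v 3.681 2.906 -0.572
v 4.337 2.916 1.04
v 3.894 3.268 -0.66
v 4.549 3.278 0.951
v 3.961 3.691 -0.69
v 4.616 3.701 0.921
f 2 1 5
f 2 5 3
f 3 5 6
f 3 6 4
f 5 1 7
f 5 7 6
f 6 7 8
f 6 8 4
f 7 1 9
f 7 9 8
f 8 9 10
f 8 10 4
f 9 1 11
f 9 11 10
f 10 11 12
f 10 12 4
f 11 1 13
f 11 13 12
f 12 13 14
f 12 14 4
f 13 1 15
f 13 15 14
f 14 15 16
f 14 16 4
f 15 1 17
f 15 17 16
f 16 17 18
f 16 18 4
f 17 1 19
f 17 19 18
f 18 19 20
f 18 20 4
f 19 1 21
f 19 21 20
f 20 21 22
f 20 22 4
f 21 1 23
f 21 23 22
f 22 23 24
f 22 24 4
f 23 1 25
f 23 25 24
f 24 25 26
f 24 26 4
f 25 1 27
f 25 27 26
f 26 27 28
f 26 28 4
f 27 1 29
f 27 29 28
f 28 29 30
f 28 30 4
f 29 1 31
f 29 31 30
f 30 31 32
f 30 32 4
f 31 1 33
f 31 33 32
f 32 33 34
f 32 34 4
f 33 1 2
f 33 2 34
f 34 2 3
f 34 3 4
f 36 35 39
f 36 39 37
f 37 39 40
f 37 40 38
f 39 35 41
f 39 41 40
f 40 41 42
f 40 42 38
f 41 35 43
f 41 43 42
f 42 43 44
f 42 44 38
f 43 35 45
f 43 45 44
f 44 45 46
f 44 46 38
f 45 35 47
f 45 47 46
f 46 47 48
f 46 48 38
f 47 35 49
f 47 49 48
f 48 49 50
f 48 50 38
f 49 35 51
f 49 51 50
f 50 51 52
f 50 52 38
f 51 35 36
f 51 36 52
f 52 36 37
f 52 37 38
f 54 53 57
f 54 57 55
f 55 57 58
f 55 58 56
f 57 53 59
f 57 59 58
f 58 59 60
f 58 60 56
f 59 53 61
f 59 61 60
f 60 61 62
f 60 62 56
f 61 53 63
f 61 63 62
f 62 63 64
f 62 64 56
f 63 53 65
f 63 65 64
f 64 65 66
f 64 66 56
f 65 53 67
f 65 67 66
f 66 67 68
f 66 68 56
f 67 53 69
f 67 69 68
f 68 69 70
f 68 70 56
f 69 53 71
f 69 71 70
f 70 71 72
f 70 72 56
f 71 53 73
f 71 73 72
f 72 73 74
f 72 74 56
f 73 53 75
f 73 75 74
f 74 75 76
f 74 76 56
f 75 53 77
f 75 77 76
f 76 77 78
f 76 78 56
f 77 53 79
f 77 79 78
f 78 79 80
f 78 80 56
f 79 53 81
f 79 81 80
f 80 81 82
f 80 82 56
f 81 53 83
f 81 83 82
f 82 83 84
f 82 84 56
f 83 53 85
f 83 85 84
f 84 85 86
f 84 86 56
f 85 53 54
f 85 54 86
f 86 54 55
f 86 55 56



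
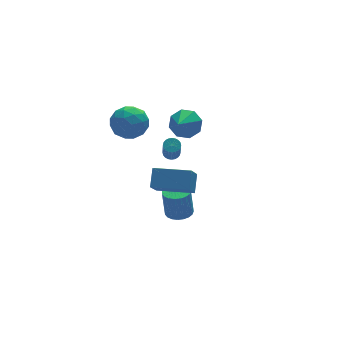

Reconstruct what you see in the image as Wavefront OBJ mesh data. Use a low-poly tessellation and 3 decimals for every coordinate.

v 4.214 3.695 0.911
v 5.104 3.223 1.298
v 3.326 2.725 1.769
v 4.857 3.861 1.763
v 4.232 4.401 1.728
v 3.597 4.528 1.215
v 3.323 4.167 0.523
v 3.571 3.529 0.059
v 4.195 2.989 0.094
v 4.83 2.862 0.607
v 1.919 0.238 1.435
v 2.402 0.045 1.425
v 2.044 -0.93 2.895
v 1.561 -0.738 2.905
v 2.428 0.21 1.541
v 2.069 -0.765 3.011
v 2.376 0.379 1.64
v 2.017 -0.596 3.11
v 2.254 0.527 1.708
v 1.896 -0.449 3.178
v 2.082 0.63 1.735
v 1.723 -0.345 3.205
v 1.884 0.674 1.716
v 1.526 -0.301 3.186
v 1.692 0.651 1.654
v 1.334 -0.324 3.124
v 1.535 0.565 1.559
v 1.177 -0.41 3.029
v 1.436 0.43 1.445
v 1.078 -0.545 2.915
v 1.411 0.265 1.329
v 1.052 -0.71 2.799
v 1.463 0.096 1.23
v 1.104 -0.879 2.7
v 1.584 -0.051 1.162
v 1.226 -1.027 2.632
v 1.757 -0.155 1.135
v 1.398 -1.13 2.605
v 1.954 -0.199 1.154
v 1.596 -1.174 2.624
v 2.146 -0.176 1.216
v 1.788 -1.151 2.686
v 2.303 -0.09 1.311
v 1.945 -1.065 2.781
v -1.034 2.47 3.722
v -0.008 2.631 4.401
v 0.028 1.449 2.359
v 1.054 1.61 3.038
v 0.147 0.87 3.45
v -0.509 1.502 4.293
v 0.529 2.578 2.467
v -0.127 3.21 3.31
v 0.958 2.698 3.626
v 0.722 1.643 4.233
v -0.702 2.437 2.527
v -0.938 1.382 3.134
v -0.615 2.64 4.181
v 0.635 1.44 2.579
v 0.102 1.005 2.821
v 0.705 1.1 3.22
v -0.909 1.976 4.117
v -0.306 2.071 4.516
v -0.214 1.036 3.958
v 0.326 2.009 2.244
v 0.929 2.104 2.643
v -0.685 2.98 3.54
v -0.082 3.075 3.939
v 0.234 3.044 2.802
v 0.556 2.775 4.124
v 1.181 2.174 3.323
v 0.872 2.744 2.988
v 0.486 3.115 3.483
v 0.418 2.154 4.481
v 1.042 1.554 3.68
v 0.509 1.119 3.923
v 0.123 1.49 4.418
v 0.986 2.193 4.026
v -1.022 2.526 3.08
v -0.398 1.926 2.279
v -0.103 2.59 2.342
v -0.489 2.961 2.837
v -1.161 1.906 3.437
v -0.536 1.305 2.636
v -0.466 0.965 3.277
v -0.852 1.336 3.772
v -0.966 1.887 2.734
v 2.034 -0.677 -3.346
v 2.797 -0.306 -3.304
v 2.65 -0.213 -1.432
v 1.886 -0.583 -1.474
v 2.582 -0.027 -3.335
v 2.435 0.066 -1.463
v 2.272 0.139 -3.368
v 2.125 0.232 -1.496
v 1.921 0.164 -3.397
v 1.773 0.258 -1.525
v 1.589 0.044 -3.417
v 1.441 0.137 -1.545
v 1.334 -0.201 -3.425
v 1.187 -0.107 -1.553
v 1.2 -0.528 -3.419
v 1.053 -0.434 -1.547
v 1.21 -0.881 -3.401
v 1.063 -0.787 -1.529
v 1.363 -1.198 -3.373
v 1.216 -1.105 -1.501
v 1.632 -1.426 -3.34
v 1.484 -1.332 -1.468
v 1.97 -1.523 -3.309
v 1.822 -1.43 -1.437
v 2.319 -1.475 -3.284
v 2.172 -1.382 -1.412
v 2.619 -1.288 -3.269
v 2.471 -1.195 -1.397
v 2.818 -0.996 -3.268
v 2.67 -0.903 -1.396
v 2.881 -0.649 -3.281
v 2.733 -0.555 -1.409
v 1.599 -4.062 1.138
v 0.786 -5.206 2.548
v -0.249 -2.873 1.036
v -1.063 -4.017 2.447
v 2.063 -3.263 2.053
v 1.249 -4.407 3.464
v 0.214 -2.074 1.952
v -0.599 -3.218 3.362
f 2 1 4
f 2 4 3
f 4 1 5
f 4 5 3
f 5 1 6
f 5 6 3
f 6 1 7
f 6 7 3
f 7 1 8
f 7 8 3
f 8 1 9
f 8 9 3
f 9 1 10
f 9 10 3
f 10 1 2
f 10 2 3
f 12 11 15
f 12 15 13
f 13 15 16
f 13 16 14
f 15 11 17
f 15 17 16
f 16 17 18
f 16 18 14
f 17 11 19
f 17 19 18
f 18 19 20
f 18 20 14
f 19 11 21
f 19 21 20
f 20 21 22
f 20 22 14
f 21 11 23
f 21 23 22
f 22 23 24
f 22 24 14
f 23 11 25
f 23 25 24
f 24 25 26
f 24 26 14
f 25 11 27
f 25 27 26
f 26 27 28
f 26 28 14
f 27 11 29
f 27 29 28
f 28 29 30
f 28 30 14
f 29 11 31
f 29 31 30
f 30 31 32
f 30 32 14
f 31 11 33
f 31 33 32
f 32 33 34
f 32 34 14
f 33 11 35
f 33 35 34
f 34 35 36
f 34 36 14
f 35 11 37
f 35 37 36
f 36 37 38
f 36 38 14
f 37 11 39
f 37 39 38
f 38 39 40
f 38 40 14
f 39 11 41
f 39 41 40
f 40 41 42
f 40 42 14
f 41 11 43
f 41 43 42
f 42 43 44
f 42 44 14
f 43 11 12
f 43 12 44
f 44 12 13
f 44 13 14
f 45 82 61
f 82 56 85
f 61 85 50
f 82 85 61
f 45 61 57
f 61 50 62
f 57 62 46
f 61 62 57
f 45 57 66
f 57 46 67
f 66 67 52
f 57 67 66
f 45 66 78
f 66 52 81
f 78 81 55
f 66 81 78
f 45 78 82
f 78 55 86
f 82 86 56
f 78 86 82
f 46 62 73
f 62 50 76
f 73 76 54
f 62 76 73
f 50 85 63
f 85 56 84
f 63 84 49
f 85 84 63
f 56 86 83
f 86 55 79
f 83 79 47
f 86 79 83
f 55 81 80
f 81 52 68
f 80 68 51
f 81 68 80
f 52 67 72
f 67 46 69
f 72 69 53
f 67 69 72
f 48 74 60
f 74 54 75
f 60 75 49
f 74 75 60
f 48 60 58
f 60 49 59
f 58 59 47
f 60 59 58
f 48 58 65
f 58 47 64
f 65 64 51
f 58 64 65
f 48 65 70
f 65 51 71
f 70 71 53
f 65 71 70
f 48 70 74
f 70 53 77
f 74 77 54
f 70 77 74
f 49 75 63
f 75 54 76
f 63 76 50
f 75 76 63
f 47 59 83
f 59 49 84
f 83 84 56
f 59 84 83
f 51 64 80
f 64 47 79
f 80 79 55
f 64 79 80
f 53 71 72
f 71 51 68
f 72 68 52
f 71 68 72
f 54 77 73
f 77 53 69
f 73 69 46
f 77 69 73
f 88 87 91
f 88 91 89
f 89 91 92
f 89 92 90
f 91 87 93
f 91 93 92
f 92 93 94
f 92 94 90
f 93 87 95
f 93 95 94
f 94 95 96
f 94 96 90
f 95 87 97
f 95 97 96
f 96 97 98
f 96 98 90
f 97 87 99
f 97 99 98
f 98 99 100
f 98 100 90
f 99 87 101
f 99 101 100
f 100 101 102
f 100 102 90
f 101 87 103
f 101 103 102
f 102 103 104
f 102 104 90
f 103 87 105
f 103 105 104
f 104 105 106
f 104 106 90
f 105 87 107
f 105 107 106
f 106 107 108
f 106 108 90
f 107 87 109
f 107 109 108
f 108 109 110
f 108 110 90
f 109 87 111
f 109 111 110
f 110 111 112
f 110 112 90
f 111 87 113
f 111 113 112
f 112 113 114
f 112 114 90
f 113 87 115
f 113 115 114
f 114 115 116
f 114 116 90
f 115 87 117
f 115 117 116
f 116 117 118
f 116 118 90
f 117 87 88
f 117 88 118
f 118 88 89
f 118 89 90
f 120 122 119
f 123 120 119
f 119 122 121
f 121 123 119
f 120 126 122
f 124 120 123
f 124 126 120
f 122 126 121
f 125 123 121
f 121 126 125
f 125 124 123
f 126 124 125



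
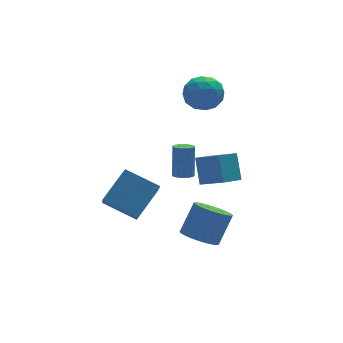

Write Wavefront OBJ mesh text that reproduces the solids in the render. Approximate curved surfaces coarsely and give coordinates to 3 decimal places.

v 1.263 1.051 -2.653
v 1.797 1.158 -2.785
v 2.091 1.775 -1.099
v 1.557 1.669 -0.967
v 1.634 1.42 -2.853
v 1.928 2.037 -1.166
v 1.354 1.565 -2.857
v 1.648 2.182 -1.171
v 1.045 1.547 -2.797
v 1.339 2.164 -1.11
v 0.805 1.371 -2.691
v 1.099 1.989 -1.004
v 0.711 1.094 -2.573
v 1.004 1.712 -0.886
v 0.791 0.804 -2.48
v 1.085 1.421 -0.794
v 1.022 0.592 -2.443
v 1.316 1.209 -0.756
v 1.329 0.525 -2.472
v 1.623 1.143 -0.786
v 1.615 0.626 -2.559
v 1.909 1.244 -0.872
v 1.79 0.862 -2.676
v 2.084 1.48 -0.989
v 1.073 -4.104 0.455
v 1.224 -3.217 1.705
v 0.318 -3.12 -0.151
v 0.47 -2.233 1.099
v 2.27 -3.527 -0.099
v 2.422 -2.64 1.151
v 1.516 -2.543 -0.705
v 1.667 -1.656 0.545
v -2.085 -1.31 -3.048
v -3.402 -0.078 -2.256
v -1.577 0.171 -4.508
v -2.895 1.403 -3.716
v -0.625 -0.563 -1.784
v -1.943 0.669 -0.992
v -0.118 0.918 -3.244
v -1.435 2.15 -2.452
v 2.775 3.959 1.529
v 3.387 3.74 2.447
v 2.993 2.24 0.973
v 3.605 2.021 1.891
v 2.502 2.218 1.985
v 2.367 3.281 2.329
v 4.013 2.699 1.091
v 3.878 3.762 1.435
v 4.153 2.961 2.176
v 3.219 2.664 2.729
v 3.161 3.316 0.691
v 2.227 3.019 1.244
v 3.062 4.001 2.037
v 3.318 1.979 1.383
v 2.67 2.095 1.439
v 3.03 1.967 1.978
v 2.462 3.731 1.967
v 2.822 3.602 2.507
v 2.302 2.707 2.236
v 3.558 2.378 0.913
v 3.918 2.249 1.453
v 3.35 4.013 1.442
v 3.71 3.885 1.981
v 4.078 3.273 1.184
v 3.872 3.414 2.417
v 4 2.403 2.09
v 4.24 2.802 1.62
v 4.16 3.427 1.822
v 3.323 3.24 2.742
v 3.451 2.229 2.415
v 2.803 2.345 2.471
v 2.723 2.97 2.673
v 3.773 2.782 2.583
v 2.929 3.751 1.005
v 3.057 2.74 0.678
v 3.657 3.01 0.747
v 3.577 3.635 0.949
v 2.38 3.577 1.33
v 2.508 2.566 1.003
v 2.22 2.553 1.598
v 2.14 3.178 1.8
v 2.607 3.198 0.837
v 0.39 -2.948 -4.205
v 1.016 -2.419 -4.777
v 1.956 -1.922 -3.287
v 1.33 -2.452 -2.715
v 0.744 -2.151 -4.694
v 1.684 -1.655 -3.205
v 0.418 -2.005 -4.537
v 1.359 -1.509 -3.048
v 0.088 -2.003 -4.329
v 1.028 -1.507 -2.84
v -0.196 -2.145 -4.102
v 0.744 -1.648 -2.613
v -0.392 -2.408 -3.891
v 0.549 -1.912 -2.402
v -0.468 -2.755 -3.728
v 0.473 -2.258 -2.239
v -0.413 -3.13 -3.637
v 0.527 -2.634 -2.148
v -0.236 -3.478 -3.633
v 0.704 -2.981 -2.143
v 0.036 -3.745 -3.715
v 0.976 -3.249 -2.226
v 0.361 -3.891 -3.872
v 1.302 -3.395 -2.383
v 0.692 -3.893 -4.08
v 1.632 -3.397 -2.591
v 0.976 -3.752 -4.307
v 1.916 -3.255 -2.818
v 1.171 -3.488 -4.518
v 2.112 -2.992 -3.029
v 1.247 -3.142 -4.681
v 2.188 -2.645 -3.192
v 1.193 -2.766 -4.772
v 2.133 -2.27 -3.283
f 2 1 5
f 2 5 3
f 3 5 6
f 3 6 4
f 5 1 7
f 5 7 6
f 6 7 8
f 6 8 4
f 7 1 9
f 7 9 8
f 8 9 10
f 8 10 4
f 9 1 11
f 9 11 10
f 10 11 12
f 10 12 4
f 11 1 13
f 11 13 12
f 12 13 14
f 12 14 4
f 13 1 15
f 13 15 14
f 14 15 16
f 14 16 4
f 15 1 17
f 15 17 16
f 16 17 18
f 16 18 4
f 17 1 19
f 17 19 18
f 18 19 20
f 18 20 4
f 19 1 21
f 19 21 20
f 20 21 22
f 20 22 4
f 21 1 23
f 21 23 22
f 22 23 24
f 22 24 4
f 23 1 2
f 23 2 24
f 24 2 3
f 24 3 4
f 26 28 25
f 29 26 25
f 25 28 27
f 27 29 25
f 26 32 28
f 30 26 29
f 30 32 26
f 28 32 27
f 31 29 27
f 27 32 31
f 31 30 29
f 32 30 31
f 34 36 33
f 37 34 33
f 33 36 35
f 35 37 33
f 34 40 36
f 38 34 37
f 38 40 34
f 36 40 35
f 39 37 35
f 35 40 39
f 39 38 37
f 40 38 39
f 41 78 57
f 78 52 81
f 57 81 46
f 78 81 57
f 41 57 53
f 57 46 58
f 53 58 42
f 57 58 53
f 41 53 62
f 53 42 63
f 62 63 48
f 53 63 62
f 41 62 74
f 62 48 77
f 74 77 51
f 62 77 74
f 41 74 78
f 74 51 82
f 78 82 52
f 74 82 78
f 42 58 69
f 58 46 72
f 69 72 50
f 58 72 69
f 46 81 59
f 81 52 80
f 59 80 45
f 81 80 59
f 52 82 79
f 82 51 75
f 79 75 43
f 82 75 79
f 51 77 76
f 77 48 64
f 76 64 47
f 77 64 76
f 48 63 68
f 63 42 65
f 68 65 49
f 63 65 68
f 44 70 56
f 70 50 71
f 56 71 45
f 70 71 56
f 44 56 54
f 56 45 55
f 54 55 43
f 56 55 54
f 44 54 61
f 54 43 60
f 61 60 47
f 54 60 61
f 44 61 66
f 61 47 67
f 66 67 49
f 61 67 66
f 44 66 70
f 66 49 73
f 70 73 50
f 66 73 70
f 45 71 59
f 71 50 72
f 59 72 46
f 71 72 59
f 43 55 79
f 55 45 80
f 79 80 52
f 55 80 79
f 47 60 76
f 60 43 75
f 76 75 51
f 60 75 76
f 49 67 68
f 67 47 64
f 68 64 48
f 67 64 68
f 50 73 69
f 73 49 65
f 69 65 42
f 73 65 69
f 84 83 87
f 84 87 85
f 85 87 88
f 85 88 86
f 87 83 89
f 87 89 88
f 88 89 90
f 88 90 86
f 89 83 91
f 89 91 90
f 90 91 92
f 90 92 86
f 91 83 93
f 91 93 92
f 92 93 94
f 92 94 86
f 93 83 95
f 93 95 94
f 94 95 96
f 94 96 86
f 95 83 97
f 95 97 96
f 96 97 98
f 96 98 86
f 97 83 99
f 97 99 98
f 98 99 100
f 98 100 86
f 99 83 101
f 99 101 100
f 100 101 102
f 100 102 86
f 101 83 103
f 101 103 102
f 102 103 104
f 102 104 86
f 103 83 105
f 103 105 104
f 104 105 106
f 104 106 86
f 105 83 107
f 105 107 106
f 106 107 108
f 106 108 86
f 107 83 109
f 107 109 108
f 108 109 110
f 108 110 86
f 109 83 111
f 109 111 110
f 110 111 112
f 110 112 86
f 111 83 113
f 111 113 112
f 112 113 114
f 112 114 86
f 113 83 115
f 113 115 114
f 114 115 116
f 114 116 86
f 115 83 84
f 115 84 116
f 116 84 85
f 116 85 86



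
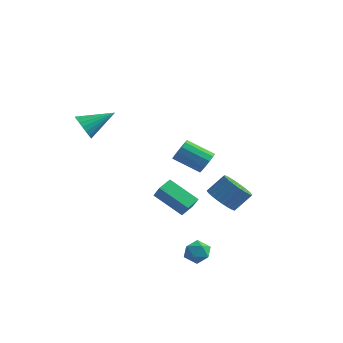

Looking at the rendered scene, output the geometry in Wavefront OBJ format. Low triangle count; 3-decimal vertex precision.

v 2.761 -0.213 -1.864
v 3.199 0.304 -2.529
v 3.797 0.991 -1.602
v 3.359 0.473 -0.936
v 2.89 0.502 -2.476
v 3.488 1.188 -1.548
v 2.561 0.59 -2.33
v 3.16 1.277 -1.402
v 2.263 0.557 -2.112
v 2.861 1.243 -1.184
v 2.04 0.406 -1.857
v 2.639 1.092 -0.929
v 1.927 0.161 -1.603
v 2.526 0.847 -0.675
v 1.941 -0.141 -1.389
v 2.54 0.545 -0.461
v 2.08 -0.454 -1.247
v 2.679 0.232 -0.319
v 2.323 -0.731 -1.198
v 2.921 -0.044 -0.271
v 2.632 -0.928 -1.252
v 3.23 -0.242 -0.324
v 2.96 -1.017 -1.398
v 3.559 -0.33 -0.47
v 3.259 -0.983 -1.616
v 3.857 -0.297 -0.688
v 3.481 -0.832 -1.871
v 4.08 -0.146 -0.943
v 3.594 -0.587 -2.125
v 4.193 0.099 -1.197
v 3.58 -0.285 -2.339
v 4.179 0.401 -1.411
v 3.441 0.028 -2.481
v 4.04 0.714 -1.553
v 0.217 2.981 -1.25
v 0.594 2.523 -0.826
v -0.839 2.12 0.015
v -1.217 2.579 -0.41
v 0.602 2.888 -0.638
v -0.831 2.485 0.203
v 0.488 3.283 -0.644
v -0.946 2.881 0.197
v 0.287 3.582 -0.842
v -1.146 3.18 -0.001
v 0.064 3.691 -1.17
v -1.369 3.288 -0.33
v -0.11 3.574 -1.524
v -1.544 3.171 -0.683
v -0.181 3.269 -1.791
v -1.614 2.866 -0.95
v -0.126 2.873 -1.886
v -1.559 2.47 -1.045
v 0.039 2.511 -1.779
v -1.395 2.108 -0.938
v 0.259 2.298 -1.505
v -1.174 1.896 -0.664
v 0.466 2.303 -1.15
v -0.967 1.9 -0.309
v -3.098 -3.711 3.341
v -2.72 -4.317 3.702
v -1.982 -2.529 4.159
v -2.547 -4.286 3.419
v -2.469 -4.155 3.124
v -2.5 -3.947 2.866
v -2.635 -3.699 2.69
v -2.849 -3.452 2.627
v -3.107 -3.251 2.687
v -3.363 -3.129 2.861
v -3.573 -3.108 3.118
v -3.702 -3.191 3.413
v -3.726 -3.364 3.696
v -3.641 -3.597 3.918
v -3.463 -3.85 4.04
v -3.221 -4.079 4.041
v -2.959 -4.244 3.922
v -1.354 0.113 -2.763
v -0.8 -0.235 -1.916
v -1.224 0.963 -2.499
v -0.67 0.615 -1.652
v 0.29 0.185 -3.808
v 0.844 -0.163 -2.961
v 0.42 1.035 -3.544
v 0.974 0.687 -2.697
v 2.64 -3.502 -3.618
v 3.153 -3.3 -3.099
v 3.527 -4 -4.301
v 4.04 -3.798 -3.782
v 3.535 -4.339 -3.624
v 2.987 -4.031 -3.201
v 3.693 -3.269 -4.199
v 3.145 -2.961 -3.776
v 3.804 -3.155 -3.458
v 3.706 -3.817 -3.103
v 2.974 -3.483 -4.297
v 2.876 -4.145 -3.942
f 2 1 5
f 2 5 3
f 3 5 6
f 3 6 4
f 5 1 7
f 5 7 6
f 6 7 8
f 6 8 4
f 7 1 9
f 7 9 8
f 8 9 10
f 8 10 4
f 9 1 11
f 9 11 10
f 10 11 12
f 10 12 4
f 11 1 13
f 11 13 12
f 12 13 14
f 12 14 4
f 13 1 15
f 13 15 14
f 14 15 16
f 14 16 4
f 15 1 17
f 15 17 16
f 16 17 18
f 16 18 4
f 17 1 19
f 17 19 18
f 18 19 20
f 18 20 4
f 19 1 21
f 19 21 20
f 20 21 22
f 20 22 4
f 21 1 23
f 21 23 22
f 22 23 24
f 22 24 4
f 23 1 25
f 23 25 24
f 24 25 26
f 24 26 4
f 25 1 27
f 25 27 26
f 26 27 28
f 26 28 4
f 27 1 29
f 27 29 28
f 28 29 30
f 28 30 4
f 29 1 31
f 29 31 30
f 30 31 32
f 30 32 4
f 31 1 33
f 31 33 32
f 32 33 34
f 32 34 4
f 33 1 2
f 33 2 34
f 34 2 3
f 34 3 4
f 36 35 39
f 36 39 37
f 37 39 40
f 37 40 38
f 39 35 41
f 39 41 40
f 40 41 42
f 40 42 38
f 41 35 43
f 41 43 42
f 42 43 44
f 42 44 38
f 43 35 45
f 43 45 44
f 44 45 46
f 44 46 38
f 45 35 47
f 45 47 46
f 46 47 48
f 46 48 38
f 47 35 49
f 47 49 48
f 48 49 50
f 48 50 38
f 49 35 51
f 49 51 50
f 50 51 52
f 50 52 38
f 51 35 53
f 51 53 52
f 52 53 54
f 52 54 38
f 53 35 55
f 53 55 54
f 54 55 56
f 54 56 38
f 55 35 57
f 55 57 56
f 56 57 58
f 56 58 38
f 57 35 36
f 57 36 58
f 58 36 37
f 58 37 38
f 60 59 62
f 60 62 61
f 62 59 63
f 62 63 61
f 63 59 64
f 63 64 61
f 64 59 65
f 64 65 61
f 65 59 66
f 65 66 61
f 66 59 67
f 66 67 61
f 67 59 68
f 67 68 61
f 68 59 69
f 68 69 61
f 69 59 70
f 69 70 61
f 70 59 71
f 70 71 61
f 71 59 72
f 71 72 61
f 72 59 73
f 72 73 61
f 73 59 74
f 73 74 61
f 74 59 75
f 74 75 61
f 75 59 60
f 75 60 61
f 77 79 76
f 80 77 76
f 76 79 78
f 78 80 76
f 77 83 79
f 81 77 80
f 81 83 77
f 79 83 78
f 82 80 78
f 78 83 82
f 82 81 80
f 83 81 82
f 84 95 89
f 84 89 85
f 84 85 91
f 84 91 94
f 84 94 95
f 85 89 93
f 89 95 88
f 95 94 86
f 94 91 90
f 91 85 92
f 87 93 88
f 87 88 86
f 87 86 90
f 87 90 92
f 87 92 93
f 88 93 89
f 86 88 95
f 90 86 94
f 92 90 91
f 93 92 85



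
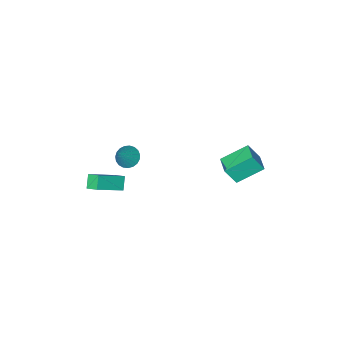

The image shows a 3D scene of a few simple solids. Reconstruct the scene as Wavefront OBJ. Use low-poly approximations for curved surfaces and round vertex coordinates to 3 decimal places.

v -4.105 2.243 -3.819
v -3.543 1.849 -2.668
v -3.581 3.251 -3.73
v -3.018 2.857 -2.58
v -2.682 1.583 -4.74
v -2.119 1.189 -3.59
v -2.157 2.591 -4.652
v -1.595 2.197 -3.501
v 2.279 -1.453 -2.681
v 2.618 -0.966 -3.088
v 3.261 -1.047 -1.379
v 2.395 -0.805 -2.971
v 2.152 -0.755 -2.803
v 1.931 -0.827 -2.614
v 1.77 -1.007 -2.436
v 1.697 -1.264 -2.301
v 1.725 -1.554 -2.231
v 1.849 -1.826 -2.24
v 2.047 -2.034 -2.324
v 2.285 -2.142 -2.47
v 2.522 -2.13 -2.652
v 2.717 -2.002 -2.84
v 2.837 -1.779 -3
v 2.86 -1.499 -3.104
v 2.782 -1.212 -3.136
v 4.615 -1.925 -3.142
v 4.425 -1.218 -2.752
v 2.979 -1.767 -4.227
v 2.788 -1.06 -3.837
v 5.072 -1.46 -3.763
v 4.881 -0.753 -3.373
v 3.435 -1.302 -4.848
v 3.245 -0.595 -4.458
f 2 4 1
f 5 2 1
f 1 4 3
f 3 5 1
f 2 8 4
f 6 2 5
f 6 8 2
f 4 8 3
f 7 5 3
f 3 8 7
f 7 6 5
f 8 6 7
f 10 9 12
f 10 12 11
f 12 9 13
f 12 13 11
f 13 9 14
f 13 14 11
f 14 9 15
f 14 15 11
f 15 9 16
f 15 16 11
f 16 9 17
f 16 17 11
f 17 9 18
f 17 18 11
f 18 9 19
f 18 19 11
f 19 9 20
f 19 20 11
f 20 9 21
f 20 21 11
f 21 9 22
f 21 22 11
f 22 9 23
f 22 23 11
f 23 9 24
f 23 24 11
f 24 9 25
f 24 25 11
f 25 9 10
f 25 10 11
f 27 29 26
f 30 27 26
f 26 29 28
f 28 30 26
f 27 33 29
f 31 27 30
f 31 33 27
f 29 33 28
f 32 30 28
f 28 33 32
f 32 31 30
f 33 31 32



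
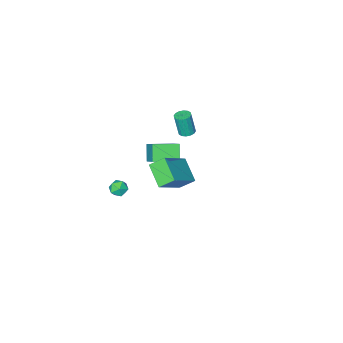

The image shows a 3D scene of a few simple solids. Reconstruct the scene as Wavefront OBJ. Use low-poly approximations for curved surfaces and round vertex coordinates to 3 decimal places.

v 1.625 4.184 3.033
v 1.33 2.847 3.842
v 3.334 4.605 4.352
v 3.04 3.268 5.161
v 2.28 3.632 2.359
v 1.986 2.295 3.168
v 3.99 4.053 3.678
v 3.695 2.716 4.487
v 1.616 -3.359 -3.598
v 2 -3.708 -4.01
v 0.76 -3.912 -3.93
v 1.144 -4.261 -4.342
v 1.2 -4.343 -3.687
v 1.729 -4.001 -3.482
v 1.031 -3.619 -4.458
v 1.56 -3.277 -4.253
v 1.639 -3.868 -4.541
v 1.744 -4.316 -4.064
v 1.016 -3.304 -3.876
v 1.121 -3.752 -3.399
v 0.528 -2.037 1.141
v 0.924 -0.885 2.178
v -0.899 -1.347 0.92
v -0.503 -0.195 1.957
v 0.983 -1.385 0.243
v 1.379 -0.233 1.28
v -0.444 -0.695 0.022
v -0.048 0.457 1.059
v -3.501 -3.537 -0.901
v -3.106 -3.891 -1.002
v -2.943 -4.137 0.5
v -3.339 -3.783 0.601
v -2.977 -3.644 -0.975
v -2.815 -3.89 0.526
v -2.989 -3.369 -0.929
v -2.826 -3.615 0.573
v -3.138 -3.138 -0.875
v -2.975 -3.385 0.627
v -3.384 -3.015 -0.828
v -3.222 -3.261 0.674
v -3.662 -3.031 -0.8
v -3.499 -3.277 0.701
v -3.897 -3.183 -0.8
v -3.734 -3.429 0.702
v -4.025 -3.43 -0.826
v -3.863 -3.676 0.675
v -4.014 -3.705 -0.873
v -3.851 -3.951 0.629
v -3.865 -3.935 -0.927
v -3.702 -4.182 0.575
v -3.618 -4.059 -0.974
v -3.456 -4.305 0.528
v -3.341 -4.043 -1.001
v -3.178 -4.289 0.5
f 2 4 1
f 5 2 1
f 1 4 3
f 3 5 1
f 2 8 4
f 6 2 5
f 6 8 2
f 4 8 3
f 7 5 3
f 3 8 7
f 7 6 5
f 8 6 7
f 9 20 14
f 9 14 10
f 9 10 16
f 9 16 19
f 9 19 20
f 10 14 18
f 14 20 13
f 20 19 11
f 19 16 15
f 16 10 17
f 12 18 13
f 12 13 11
f 12 11 15
f 12 15 17
f 12 17 18
f 13 18 14
f 11 13 20
f 15 11 19
f 17 15 16
f 18 17 10
f 22 24 21
f 25 22 21
f 21 24 23
f 23 25 21
f 22 28 24
f 26 22 25
f 26 28 22
f 24 28 23
f 27 25 23
f 23 28 27
f 27 26 25
f 28 26 27
f 30 29 33
f 30 33 31
f 31 33 34
f 31 34 32
f 33 29 35
f 33 35 34
f 34 35 36
f 34 36 32
f 35 29 37
f 35 37 36
f 36 37 38
f 36 38 32
f 37 29 39
f 37 39 38
f 38 39 40
f 38 40 32
f 39 29 41
f 39 41 40
f 40 41 42
f 40 42 32
f 41 29 43
f 41 43 42
f 42 43 44
f 42 44 32
f 43 29 45
f 43 45 44
f 44 45 46
f 44 46 32
f 45 29 47
f 45 47 46
f 46 47 48
f 46 48 32
f 47 29 49
f 47 49 48
f 48 49 50
f 48 50 32
f 49 29 51
f 49 51 50
f 50 51 52
f 50 52 32
f 51 29 53
f 51 53 52
f 52 53 54
f 52 54 32
f 53 29 30
f 53 30 54
f 54 30 31
f 54 31 32



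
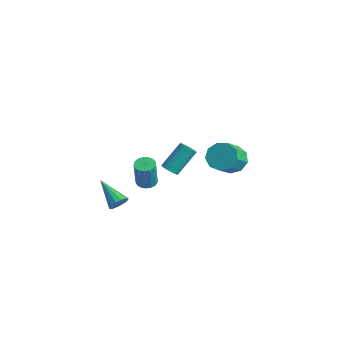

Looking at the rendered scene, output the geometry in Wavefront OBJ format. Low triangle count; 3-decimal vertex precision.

v 2.7 -0.833 -0.33
v 3.106 -0.432 -0.327
v 3.385 -0.726 1.293
v 2.98 -1.127 1.29
v 2.878 -0.296 -0.263
v 3.157 -0.589 1.357
v 2.61 -0.282 -0.215
v 2.889 -0.576 1.405
v 2.363 -0.395 -0.192
v 2.642 -0.689 1.428
v 2.193 -0.608 -0.202
v 2.472 -0.902 1.418
v 2.139 -0.873 -0.241
v 2.418 -1.167 1.38
v 2.214 -1.128 -0.3
v 2.493 -1.422 1.32
v 2.4 -1.316 -0.366
v 2.679 -1.61 1.254
v 2.655 -1.394 -0.424
v 2.934 -1.687 1.196
v 2.921 -1.342 -0.46
v 3.2 -1.636 1.16
v 3.136 -1.175 -0.467
v 3.415 -1.468 1.153
v 3.251 -0.929 -0.442
v 3.53 -1.222 1.178
v 3.24 -0.661 -0.392
v 3.519 -0.954 1.228
v 3.311 -2.979 -0.74
v 3.612 -3.009 -0.245
v 1.789 -3.061 0.18
v 3.56 -2.691 -0.303
v 3.429 -2.465 -0.499
v 3.26 -2.402 -0.772
v 3.108 -2.522 -1.034
v 3.02 -2.787 -1.204
v 3.024 -3.113 -1.226
v 3.119 -3.396 -1.094
v 3.275 -3.547 -0.85
v 3.442 -3.517 -0.571
v 3.568 -3.317 -0.345
v 3.023 4.417 -0.691
v 3.833 4.416 -1.107
v 4.346 3.322 -0.104
v 3.537 3.323 0.311
v 3.83 4.836 -0.647
v 4.343 3.742 0.356
v 3.449 5.06 -0.208
v 3.963 3.966 0.794
v 2.869 4.983 0.004
v 3.383 3.889 1.007
v 2.362 4.641 -0.108
v 2.875 3.547 0.895
v 2.163 4.194 -0.494
v 2.677 3.101 0.509
v 2.367 3.852 -0.972
v 2.881 2.758 0.031
v 2.879 3.773 -1.319
v 3.392 2.68 -0.316
v 3.457 3.996 -1.372
v 3.971 2.903 -0.369
v 3.246 0.22 0.411
v 3.534 -0.086 0.701
v 3.543 1.095 1.938
v 3.254 1.4 1.649
v 3.688 0.035 0.585
v 3.697 1.215 1.822
v 3.754 0.191 0.435
v 3.763 1.372 1.672
v 3.72 0.354 0.28
v 3.729 1.534 1.517
v 3.591 0.49 0.151
v 3.6 1.67 1.389
v 3.395 0.572 0.074
v 3.403 1.753 1.311
v 3.168 0.585 0.064
v 3.177 1.765 1.301
v 2.957 0.525 0.122
v 2.966 1.706 1.359
v 2.803 0.405 0.238
v 2.812 1.585 1.475
v 2.737 0.248 0.388
v 2.746 1.429 1.625
v 2.771 0.086 0.543
v 2.78 1.266 1.78
v 2.9 -0.05 0.671
v 2.909 1.13 1.909
v 3.097 -0.133 0.749
v 3.105 1.048 1.986
v 3.323 -0.145 0.759
v 3.332 1.035 1.996
f 2 1 5
f 2 5 3
f 3 5 6
f 3 6 4
f 5 1 7
f 5 7 6
f 6 7 8
f 6 8 4
f 7 1 9
f 7 9 8
f 8 9 10
f 8 10 4
f 9 1 11
f 9 11 10
f 10 11 12
f 10 12 4
f 11 1 13
f 11 13 12
f 12 13 14
f 12 14 4
f 13 1 15
f 13 15 14
f 14 15 16
f 14 16 4
f 15 1 17
f 15 17 16
f 16 17 18
f 16 18 4
f 17 1 19
f 17 19 18
f 18 19 20
f 18 20 4
f 19 1 21
f 19 21 20
f 20 21 22
f 20 22 4
f 21 1 23
f 21 23 22
f 22 23 24
f 22 24 4
f 23 1 25
f 23 25 24
f 24 25 26
f 24 26 4
f 25 1 27
f 25 27 26
f 26 27 28
f 26 28 4
f 27 1 2
f 27 2 28
f 28 2 3
f 28 3 4
f 30 29 32
f 30 32 31
f 32 29 33
f 32 33 31
f 33 29 34
f 33 34 31
f 34 29 35
f 34 35 31
f 35 29 36
f 35 36 31
f 36 29 37
f 36 37 31
f 37 29 38
f 37 38 31
f 38 29 39
f 38 39 31
f 39 29 40
f 39 40 31
f 40 29 41
f 40 41 31
f 41 29 30
f 41 30 31
f 43 42 46
f 43 46 44
f 44 46 47
f 44 47 45
f 46 42 48
f 46 48 47
f 47 48 49
f 47 49 45
f 48 42 50
f 48 50 49
f 49 50 51
f 49 51 45
f 50 42 52
f 50 52 51
f 51 52 53
f 51 53 45
f 52 42 54
f 52 54 53
f 53 54 55
f 53 55 45
f 54 42 56
f 54 56 55
f 55 56 57
f 55 57 45
f 56 42 58
f 56 58 57
f 57 58 59
f 57 59 45
f 58 42 60
f 58 60 59
f 59 60 61
f 59 61 45
f 60 42 43
f 60 43 61
f 61 43 44
f 61 44 45
f 63 62 66
f 63 66 64
f 64 66 67
f 64 67 65
f 66 62 68
f 66 68 67
f 67 68 69
f 67 69 65
f 68 62 70
f 68 70 69
f 69 70 71
f 69 71 65
f 70 62 72
f 70 72 71
f 71 72 73
f 71 73 65
f 72 62 74
f 72 74 73
f 73 74 75
f 73 75 65
f 74 62 76
f 74 76 75
f 75 76 77
f 75 77 65
f 76 62 78
f 76 78 77
f 77 78 79
f 77 79 65
f 78 62 80
f 78 80 79
f 79 80 81
f 79 81 65
f 80 62 82
f 80 82 81
f 81 82 83
f 81 83 65
f 82 62 84
f 82 84 83
f 83 84 85
f 83 85 65
f 84 62 86
f 84 86 85
f 85 86 87
f 85 87 65
f 86 62 88
f 86 88 87
f 87 88 89
f 87 89 65
f 88 62 90
f 88 90 89
f 89 90 91
f 89 91 65
f 90 62 63
f 90 63 91
f 91 63 64
f 91 64 65



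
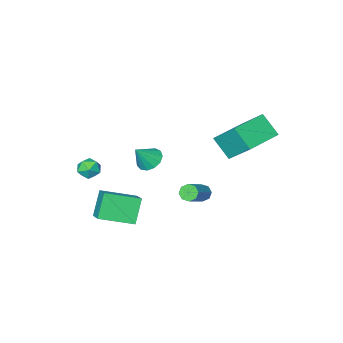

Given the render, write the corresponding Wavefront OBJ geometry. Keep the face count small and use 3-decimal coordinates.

v -1.019 -0.104 -2.823
v -0.669 -0.186 -3.239
v 0.709 0.581 -2.234
v 0.359 0.664 -1.817
v -0.861 0.188 -3.261
v 0.517 0.955 -2.256
v -1.145 0.391 -3.027
v 0.232 1.158 -2.021
v -1.356 0.305 -2.672
v 0.022 1.072 -1.667
v -1.369 -0.021 -2.406
v 0.009 0.746 -1.401
v -1.177 -0.395 -2.384
v 0.201 0.372 -1.379
v -0.892 -0.598 -2.619
v 0.485 0.169 -1.613
v -0.682 -0.512 -2.973
v 0.696 0.255 -1.968
v -3.87 0.812 0.428
v -3.604 -0.224 1.536
v -4.143 2.27 1.857
v -3.877 1.235 2.965
v -1.723 1.285 0.355
v -1.457 0.25 1.463
v -1.996 2.744 1.784
v -1.73 1.708 2.892
v 4.139 -2.965 -0.699
v 4.51 -3.525 -0.998
v 3.11 -3.495 -0.982
v 3.481 -4.055 -1.281
v 3.492 -3.954 -0.552
v 4.128 -3.627 -0.377
v 3.492 -3.393 -1.603
v 4.128 -3.066 -1.428
v 4.11 -3.79 -1.557
v 4.11 -4.137 -0.908
v 3.51 -2.883 -1.072
v 3.51 -3.23 -0.423
v 3.372 1.63 2.419
v 3.901 1.296 1.987
v 4.208 1.63 3.441
v 3.956 1.718 1.941
v 3.827 2.112 2.047
v 3.552 2.353 2.271
v 3.221 2.364 2.542
v 2.938 2.142 2.774
v 2.792 1.758 2.893
v 2.831 1.332 2.862
v 3.041 1.001 2.69
v 3.357 0.87 2.432
v 3.677 0.98 2.17
v 3.299 -3.331 -2.805
v 3.839 -1.994 -2.025
v 1.617 -2.344 -3.333
v 2.157 -1.007 -2.552
v 4.043 -2.813 -4.208
v 4.583 -1.476 -3.427
v 2.361 -1.826 -4.735
v 2.901 -0.489 -3.955
f 2 1 5
f 2 5 3
f 3 5 6
f 3 6 4
f 5 1 7
f 5 7 6
f 6 7 8
f 6 8 4
f 7 1 9
f 7 9 8
f 8 9 10
f 8 10 4
f 9 1 11
f 9 11 10
f 10 11 12
f 10 12 4
f 11 1 13
f 11 13 12
f 12 13 14
f 12 14 4
f 13 1 15
f 13 15 14
f 14 15 16
f 14 16 4
f 15 1 17
f 15 17 16
f 16 17 18
f 16 18 4
f 17 1 2
f 17 2 18
f 18 2 3
f 18 3 4
f 20 22 19
f 23 20 19
f 19 22 21
f 21 23 19
f 20 26 22
f 24 20 23
f 24 26 20
f 22 26 21
f 25 23 21
f 21 26 25
f 25 24 23
f 26 24 25
f 27 38 32
f 27 32 28
f 27 28 34
f 27 34 37
f 27 37 38
f 28 32 36
f 32 38 31
f 38 37 29
f 37 34 33
f 34 28 35
f 30 36 31
f 30 31 29
f 30 29 33
f 30 33 35
f 30 35 36
f 31 36 32
f 29 31 38
f 33 29 37
f 35 33 34
f 36 35 28
f 40 39 42
f 40 42 41
f 42 39 43
f 42 43 41
f 43 39 44
f 43 44 41
f 44 39 45
f 44 45 41
f 45 39 46
f 45 46 41
f 46 39 47
f 46 47 41
f 47 39 48
f 47 48 41
f 48 39 49
f 48 49 41
f 49 39 50
f 49 50 41
f 50 39 51
f 50 51 41
f 51 39 40
f 51 40 41
f 53 55 52
f 56 53 52
f 52 55 54
f 54 56 52
f 53 59 55
f 57 53 56
f 57 59 53
f 55 59 54
f 58 56 54
f 54 59 58
f 58 57 56
f 59 57 58

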